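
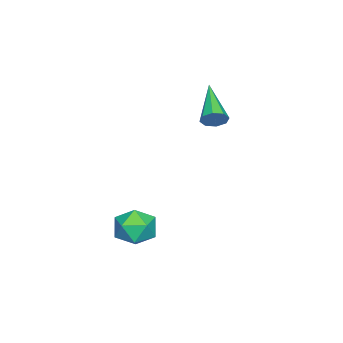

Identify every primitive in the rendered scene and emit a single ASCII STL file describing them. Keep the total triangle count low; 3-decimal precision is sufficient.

solid 
facet normal 0.786 0.393 -0.477
outer loop
vertex -2.902 -1.425 1.33
vertex -3.169 -1.446 0.873
vertex -3.114 -1.087 1.259
endloop
endfacet
facet normal 0.129 0.280 0.951
outer loop
vertex -2.902 -1.425 1.33
vertex -3.114 -1.087 1.259
vertex -4.711 -2.214 1.807
endloop
endfacet
facet normal 0.788 0.391 -0.476
outer loop
vertex -3.114 -1.087 1.259
vertex -3.169 -1.446 0.873
vertex -3.358 -0.958 0.961
endloop
endfacet
facet normal -0.323 0.743 0.586
outer loop
vertex -3.114 -1.087 1.259
vertex -3.358 -0.958 0.961
vertex -4.711 -2.214 1.807
endloop
endfacet
facet normal 0.786 0.391 -0.479
outer loop
vertex -3.358 -0.958 0.961
vertex -3.169 -1.446 0.873
vertex -3.492 -1.116 0.612
endloop
endfacet
facet normal -0.698 0.714 -0.055
outer loop
vertex -3.358 -0.958 0.961
vertex -3.492 -1.116 0.612
vertex -4.711 -2.214 1.807
endloop
endfacet
facet normal 0.787 0.394 -0.476
outer loop
vertex -3.492 -1.116 0.612
vertex -3.169 -1.446 0.873
vertex -3.436 -1.466 0.415
endloop
endfacet
facet normal -0.775 0.211 -0.596
outer loop
vertex -3.492 -1.116 0.612
vertex -3.436 -1.466 0.415
vertex -4.711 -2.214 1.807
endloop
endfacet
facet normal 0.787 0.391 -0.476
outer loop
vertex -3.436 -1.466 0.415
vertex -3.169 -1.446 0.873
vertex -3.224 -1.805 0.487
endloop
endfacet
facet normal -0.509 -0.471 -0.720
outer loop
vertex -3.436 -1.466 0.415
vertex -3.224 -1.805 0.487
vertex -4.711 -2.214 1.807
endloop
endfacet
facet normal 0.786 0.392 -0.477
outer loop
vertex -3.224 -1.805 0.487
vertex -3.169 -1.446 0.873
vertex -2.98 -1.933 0.784
endloop
endfacet
facet normal -0.058 -0.933 -0.355
outer loop
vertex -3.224 -1.805 0.487
vertex -2.98 -1.933 0.784
vertex -4.711 -2.214 1.807
endloop
endfacet
facet normal 0.786 0.392 -0.477
outer loop
vertex -2.98 -1.933 0.784
vertex -3.169 -1.446 0.873
vertex -2.847 -1.775 1.133
endloop
endfacet
facet normal 0.317 -0.904 0.288
outer loop
vertex -2.98 -1.933 0.784
vertex -2.847 -1.775 1.133
vertex -4.711 -2.214 1.807
endloop
endfacet
facet normal 0.786 0.392 -0.477
outer loop
vertex -2.847 -1.775 1.133
vertex -3.169 -1.446 0.873
vertex -2.902 -1.425 1.33
endloop
endfacet
facet normal 0.394 -0.403 0.826
outer loop
vertex -2.847 -1.775 1.133
vertex -2.902 -1.425 1.33
vertex -4.711 -2.214 1.807
endloop
endfacet
facet normal -0.633 0.131 0.763
outer loop
vertex -0.038 -2.45 -2.599
vertex -0.269 -3.279 -2.648
vertex 0.389 -3.044 -2.142
endloop
endfacet
facet normal -0.076 0.573 0.816
outer loop
vertex -0.038 -2.45 -2.599
vertex 0.389 -3.044 -2.142
vertex 0.822 -2.415 -2.544
endloop
endfacet
facet normal -0.054 0.973 0.224
outer loop
vertex -0.038 -2.45 -2.599
vertex 0.822 -2.415 -2.544
vertex 0.432 -2.263 -3.298
endloop
endfacet
facet normal -0.598 0.778 -0.194
outer loop
vertex -0.038 -2.45 -2.599
vertex 0.432 -2.263 -3.298
vertex -0.242 -2.797 -3.362
endloop
endfacet
facet normal -0.956 0.258 0.138
outer loop
vertex -0.038 -2.45 -2.599
vertex -0.242 -2.797 -3.362
vertex -0.269 -3.279 -2.648
endloop
endfacet
facet normal 0.518 0.178 0.837
outer loop
vertex 0.822 -2.415 -2.544
vertex 0.389 -3.044 -2.142
vertex 1.122 -3.223 -2.558
endloop
endfacet
facet normal -0.385 -0.537 0.750
outer loop
vertex 0.389 -3.044 -2.142
vertex -0.269 -3.279 -2.648
vertex 0.448 -3.757 -2.622
endloop
endfacet
facet normal -0.907 -0.332 -0.259
outer loop
vertex -0.269 -3.279 -2.648
vertex -0.242 -2.797 -3.362
vertex 0.058 -3.605 -3.376
endloop
endfacet
facet normal -0.328 0.509 -0.796
outer loop
vertex -0.242 -2.797 -3.362
vertex 0.432 -2.263 -3.298
vertex 0.491 -2.976 -3.778
endloop
endfacet
facet normal 0.554 0.824 -0.120
outer loop
vertex 0.432 -2.263 -3.298
vertex 0.822 -2.415 -2.544
vertex 1.149 -2.741 -3.272
endloop
endfacet
facet normal 0.598 -0.778 0.194
outer loop
vertex 0.918 -3.57 -3.321
vertex 1.122 -3.223 -2.558
vertex 0.448 -3.757 -2.622
endloop
endfacet
facet normal 0.054 -0.973 -0.224
outer loop
vertex 0.918 -3.57 -3.321
vertex 0.448 -3.757 -2.622
vertex 0.058 -3.605 -3.376
endloop
endfacet
facet normal 0.076 -0.573 -0.816
outer loop
vertex 0.918 -3.57 -3.321
vertex 0.058 -3.605 -3.376
vertex 0.491 -2.976 -3.778
endloop
endfacet
facet normal 0.633 -0.131 -0.763
outer loop
vertex 0.918 -3.57 -3.321
vertex 0.491 -2.976 -3.778
vertex 1.149 -2.741 -3.272
endloop
endfacet
facet normal 0.956 -0.258 -0.138
outer loop
vertex 0.918 -3.57 -3.321
vertex 1.149 -2.741 -3.272
vertex 1.122 -3.223 -2.558
endloop
endfacet
facet normal 0.328 -0.509 0.796
outer loop
vertex 0.448 -3.757 -2.622
vertex 1.122 -3.223 -2.558
vertex 0.389 -3.044 -2.142
endloop
endfacet
facet normal -0.554 -0.824 0.120
outer loop
vertex 0.058 -3.605 -3.376
vertex 0.448 -3.757 -2.622
vertex -0.269 -3.279 -2.648
endloop
endfacet
facet normal -0.518 -0.178 -0.837
outer loop
vertex 0.491 -2.976 -3.778
vertex 0.058 -3.605 -3.376
vertex -0.242 -2.797 -3.362
endloop
endfacet
facet normal 0.385 0.537 -0.750
outer loop
vertex 1.149 -2.741 -3.272
vertex 0.491 -2.976 -3.778
vertex 0.432 -2.263 -3.298
endloop
endfacet
facet normal 0.907 0.332 0.259
outer loop
vertex 1.122 -3.223 -2.558
vertex 1.149 -2.741 -3.272
vertex 0.822 -2.415 -2.544
endloop
endfacet

endsolid


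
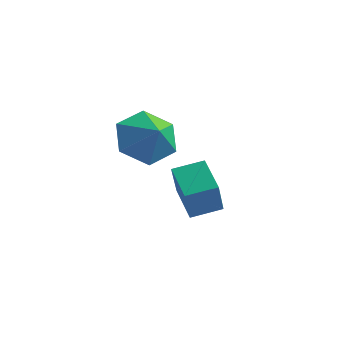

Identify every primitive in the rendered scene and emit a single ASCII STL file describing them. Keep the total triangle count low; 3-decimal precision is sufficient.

solid 
facet normal -0.676 0.367 -0.639
outer loop
vertex 0.609 -2.766 2.935
vertex -0.198 -3.215 3.531
vertex 0.146 -2.195 3.753
endloop
endfacet
facet normal 0.902 0.329 0.281
outer loop
vertex 0.609 -2.766 2.935
vertex 0.146 -2.195 3.753
vertex 0.518 -3.605 4.209
endloop
endfacet
facet normal -0.677 0.367 -0.638
outer loop
vertex 0.146 -2.195 3.753
vertex -0.198 -3.215 3.531
vertex -0.661 -2.644 4.35
endloop
endfacet
facet normal 0.406 0.376 0.833
outer loop
vertex 0.146 -2.195 3.753
vertex -0.661 -2.644 4.35
vertex 0.518 -3.605 4.209
endloop
endfacet
facet normal -0.676 0.367 -0.638
outer loop
vertex -0.661 -2.644 4.35
vertex -0.198 -3.215 3.531
vertex -1.006 -3.665 4.128
endloop
endfacet
facet normal -0.044 -0.198 0.979
outer loop
vertex -0.661 -2.644 4.35
vertex -1.006 -3.665 4.128
vertex 0.518 -3.605 4.209
endloop
endfacet
facet normal -0.676 0.367 -0.639
outer loop
vertex -1.006 -3.665 4.128
vertex -0.198 -3.215 3.531
vertex -0.543 -4.236 3.31
endloop
endfacet
facet normal 0.002 -0.820 0.573
outer loop
vertex -1.006 -3.665 4.128
vertex -0.543 -4.236 3.31
vertex 0.518 -3.605 4.209
endloop
endfacet
facet normal -0.676 0.367 -0.639
outer loop
vertex -0.543 -4.236 3.31
vertex -0.198 -3.215 3.531
vertex 0.265 -3.787 2.713
endloop
endfacet
facet normal 0.498 -0.867 0.021
outer loop
vertex -0.543 -4.236 3.31
vertex 0.265 -3.787 2.713
vertex 0.518 -3.605 4.209
endloop
endfacet
facet normal -0.676 0.367 -0.639
outer loop
vertex 0.265 -3.787 2.713
vertex -0.198 -3.215 3.531
vertex 0.609 -2.766 2.935
endloop
endfacet
facet normal 0.948 -0.292 -0.125
outer loop
vertex 0.265 -3.787 2.713
vertex 0.609 -2.766 2.935
vertex 0.518 -3.605 4.209
endloop
endfacet
facet normal -0.695 -0.683 -0.225
outer loop
vertex 0.41 -1.915 0.421
vertex -0.612 -1.049 0.95
vertex 0.232 -1.276 -0.969
endloop
endfacet
facet normal 0.709 -0.602 -0.367
outer loop
vertex 1.032 -0.491 -0.71
vertex 0.41 -1.915 0.421
vertex 0.232 -1.276 -0.969
endloop
endfacet
facet normal -0.695 -0.683 -0.225
outer loop
vertex 0.232 -1.276 -0.969
vertex -0.612 -1.049 0.95
vertex -0.79 -0.41 -0.439
endloop
endfacet
facet normal -0.116 0.416 -0.902
outer loop
vertex -0.79 -0.41 -0.439
vertex 1.032 -0.491 -0.71
vertex 0.232 -1.276 -0.969
endloop
endfacet
facet normal 0.115 -0.415 0.902
outer loop
vertex 0.41 -1.915 0.421
vertex 0.188 -0.264 1.209
vertex -0.612 -1.049 0.95
endloop
endfacet
facet normal 0.709 -0.602 -0.368
outer loop
vertex 1.21 -1.13 0.679
vertex 0.41 -1.915 0.421
vertex 1.032 -0.491 -0.71
endloop
endfacet
facet normal 0.116 -0.415 0.902
outer loop
vertex 1.21 -1.13 0.679
vertex 0.188 -0.264 1.209
vertex 0.41 -1.915 0.421
endloop
endfacet
facet normal -0.709 0.602 0.368
outer loop
vertex -0.612 -1.049 0.95
vertex 0.188 -0.264 1.209
vertex -0.79 -0.41 -0.439
endloop
endfacet
facet normal -0.116 0.415 -0.903
outer loop
vertex 0.01 0.375 -0.181
vertex 1.032 -0.491 -0.71
vertex -0.79 -0.41 -0.439
endloop
endfacet
facet normal -0.709 0.602 0.367
outer loop
vertex -0.79 -0.41 -0.439
vertex 0.188 -0.264 1.209
vertex 0.01 0.375 -0.181
endloop
endfacet
facet normal 0.695 0.683 0.225
outer loop
vertex 0.01 0.375 -0.181
vertex 1.21 -1.13 0.679
vertex 1.032 -0.491 -0.71
endloop
endfacet
facet normal 0.695 0.683 0.225
outer loop
vertex 0.188 -0.264 1.209
vertex 1.21 -1.13 0.679
vertex 0.01 0.375 -0.181
endloop
endfacet

endsolid


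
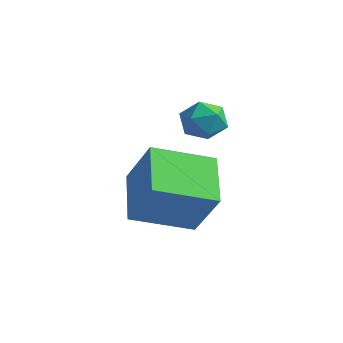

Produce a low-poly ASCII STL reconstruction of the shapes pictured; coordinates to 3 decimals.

solid 
facet normal -0.305 0.495 0.814
outer loop
vertex 2.15 2.451 3.375
vertex 1.46 2.226 3.253
vertex 1.911 1.82 3.669
endloop
endfacet
facet normal 0.369 0.274 0.888
outer loop
vertex 2.15 2.451 3.375
vertex 1.911 1.82 3.669
vertex 2.586 1.858 3.377
endloop
endfacet
facet normal 0.753 0.555 0.354
outer loop
vertex 2.15 2.451 3.375
vertex 2.586 1.858 3.377
vertex 2.551 2.287 2.78
endloop
endfacet
facet normal 0.315 0.948 -0.049
outer loop
vertex 2.15 2.451 3.375
vertex 2.551 2.287 2.78
vertex 1.855 2.514 2.703
endloop
endfacet
facet normal -0.339 0.911 0.234
outer loop
vertex 2.15 2.451 3.375
vertex 1.855 2.514 2.703
vertex 1.46 2.226 3.253
endloop
endfacet
facet normal 0.378 -0.435 0.817
outer loop
vertex 2.586 1.858 3.377
vertex 1.911 1.82 3.669
vertex 2.165 1.266 3.257
endloop
endfacet
facet normal -0.713 -0.078 0.697
outer loop
vertex 1.911 1.82 3.669
vertex 1.46 2.226 3.253
vertex 1.469 1.493 3.18
endloop
endfacet
facet normal -0.768 0.594 -0.240
outer loop
vertex 1.46 2.226 3.253
vertex 1.855 2.514 2.703
vertex 1.434 1.922 2.583
endloop
endfacet
facet normal 0.290 0.653 -0.699
outer loop
vertex 1.855 2.514 2.703
vertex 2.551 2.287 2.78
vertex 2.109 1.96 2.291
endloop
endfacet
facet normal 0.999 0.017 -0.046
outer loop
vertex 2.551 2.287 2.78
vertex 2.586 1.858 3.377
vertex 2.56 1.554 2.707
endloop
endfacet
facet normal -0.315 -0.948 0.049
outer loop
vertex 1.87 1.329 2.585
vertex 2.165 1.266 3.257
vertex 1.469 1.493 3.18
endloop
endfacet
facet normal -0.753 -0.555 -0.354
outer loop
vertex 1.87 1.329 2.585
vertex 1.469 1.493 3.18
vertex 1.434 1.922 2.583
endloop
endfacet
facet normal -0.369 -0.274 -0.888
outer loop
vertex 1.87 1.329 2.585
vertex 1.434 1.922 2.583
vertex 2.109 1.96 2.291
endloop
endfacet
facet normal 0.305 -0.495 -0.814
outer loop
vertex 1.87 1.329 2.585
vertex 2.109 1.96 2.291
vertex 2.56 1.554 2.707
endloop
endfacet
facet normal 0.339 -0.911 -0.234
outer loop
vertex 1.87 1.329 2.585
vertex 2.56 1.554 2.707
vertex 2.165 1.266 3.257
endloop
endfacet
facet normal -0.290 -0.653 0.699
outer loop
vertex 1.469 1.493 3.18
vertex 2.165 1.266 3.257
vertex 1.911 1.82 3.669
endloop
endfacet
facet normal -0.999 -0.017 0.046
outer loop
vertex 1.434 1.922 2.583
vertex 1.469 1.493 3.18
vertex 1.46 2.226 3.253
endloop
endfacet
facet normal -0.378 0.435 -0.817
outer loop
vertex 2.109 1.96 2.291
vertex 1.434 1.922 2.583
vertex 1.855 2.514 2.703
endloop
endfacet
facet normal 0.713 0.078 -0.697
outer loop
vertex 2.56 1.554 2.707
vertex 2.109 1.96 2.291
vertex 2.551 2.287 2.78
endloop
endfacet
facet normal 0.768 -0.594 0.240
outer loop
vertex 2.165 1.266 3.257
vertex 2.56 1.554 2.707
vertex 2.586 1.858 3.377
endloop
endfacet
facet normal -0.579 0.020 -0.815
outer loop
vertex 0.243 0.638 0.642
vertex 1.145 2.259 0.041
vertex 1.479 -0.384 -0.26
endloop
endfacet
facet normal -0.462 -0.831 0.308
outer loop
vertex 2.515 -0.419 1.199
vertex 0.243 0.638 0.642
vertex 1.479 -0.384 -0.26
endloop
endfacet
facet normal -0.579 0.020 -0.815
outer loop
vertex 1.479 -0.384 -0.26
vertex 1.145 2.259 0.041
vertex 2.381 1.238 -0.861
endloop
endfacet
facet normal 0.672 -0.555 -0.490
outer loop
vertex 2.381 1.238 -0.861
vertex 2.515 -0.419 1.199
vertex 1.479 -0.384 -0.26
endloop
endfacet
facet normal -0.672 0.555 0.490
outer loop
vertex 0.243 0.638 0.642
vertex 2.181 2.224 1.5
vertex 1.145 2.259 0.041
endloop
endfacet
facet normal -0.462 -0.832 0.308
outer loop
vertex 1.279 0.602 2.101
vertex 0.243 0.638 0.642
vertex 2.515 -0.419 1.199
endloop
endfacet
facet normal -0.672 0.555 0.491
outer loop
vertex 1.279 0.602 2.101
vertex 2.181 2.224 1.5
vertex 0.243 0.638 0.642
endloop
endfacet
facet normal 0.462 0.832 -0.308
outer loop
vertex 1.145 2.259 0.041
vertex 2.181 2.224 1.5
vertex 2.381 1.238 -0.861
endloop
endfacet
facet normal 0.671 -0.555 -0.490
outer loop
vertex 3.417 1.202 0.598
vertex 2.515 -0.419 1.199
vertex 2.381 1.238 -0.861
endloop
endfacet
facet normal 0.463 0.831 -0.308
outer loop
vertex 2.381 1.238 -0.861
vertex 2.181 2.224 1.5
vertex 3.417 1.202 0.598
endloop
endfacet
facet normal 0.579 -0.020 0.815
outer loop
vertex 3.417 1.202 0.598
vertex 1.279 0.602 2.101
vertex 2.515 -0.419 1.199
endloop
endfacet
facet normal 0.579 -0.020 0.815
outer loop
vertex 2.181 2.224 1.5
vertex 1.279 0.602 2.101
vertex 3.417 1.202 0.598
endloop
endfacet

endsolid


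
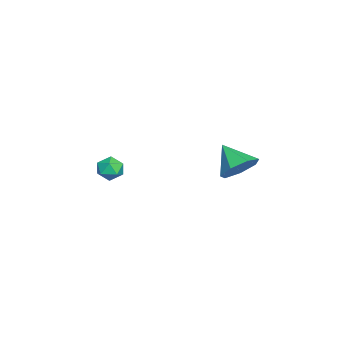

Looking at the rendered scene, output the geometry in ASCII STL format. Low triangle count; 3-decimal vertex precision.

solid 
facet normal -0.410 0.912 0.009
outer loop
vertex 0.878 -2.899 -4.378
vertex 0.29 -3.168 -3.944
vertex 0.929 -2.884 -3.601
endloop
endfacet
facet normal 0.302 0.953 -0.038
outer loop
vertex 0.878 -2.899 -4.378
vertex 0.929 -2.884 -3.601
vertex 1.544 -3.096 -4.027
endloop
endfacet
facet normal 0.505 0.599 -0.622
outer loop
vertex 0.878 -2.899 -4.378
vertex 1.544 -3.096 -4.027
vertex 1.287 -3.51 -4.634
endloop
endfacet
facet normal -0.082 0.338 -0.938
outer loop
vertex 0.878 -2.899 -4.378
vertex 1.287 -3.51 -4.634
vertex 0.512 -3.554 -4.582
endloop
endfacet
facet normal -0.647 0.532 -0.547
outer loop
vertex 0.878 -2.899 -4.378
vertex 0.512 -3.554 -4.582
vertex 0.29 -3.168 -3.944
endloop
endfacet
facet normal 0.580 0.619 0.529
outer loop
vertex 1.544 -3.096 -4.027
vertex 0.929 -2.884 -3.601
vertex 1.368 -3.486 -3.378
endloop
endfacet
facet normal -0.571 0.555 0.605
outer loop
vertex 0.929 -2.884 -3.601
vertex 0.29 -3.168 -3.944
vertex 0.593 -3.53 -3.326
endloop
endfacet
facet normal -0.954 -0.061 -0.295
outer loop
vertex 0.29 -3.168 -3.944
vertex 0.512 -3.554 -4.582
vertex 0.336 -3.944 -3.933
endloop
endfacet
facet normal -0.041 -0.373 -0.927
outer loop
vertex 0.512 -3.554 -4.582
vertex 1.287 -3.51 -4.634
vertex 0.951 -4.156 -4.359
endloop
endfacet
facet normal 0.908 0.048 -0.417
outer loop
vertex 1.287 -3.51 -4.634
vertex 1.544 -3.096 -4.027
vertex 1.59 -3.872 -4.016
endloop
endfacet
facet normal 0.082 -0.338 0.938
outer loop
vertex 1.002 -4.141 -3.582
vertex 1.368 -3.486 -3.378
vertex 0.593 -3.53 -3.326
endloop
endfacet
facet normal -0.505 -0.599 0.622
outer loop
vertex 1.002 -4.141 -3.582
vertex 0.593 -3.53 -3.326
vertex 0.336 -3.944 -3.933
endloop
endfacet
facet normal -0.302 -0.953 0.038
outer loop
vertex 1.002 -4.141 -3.582
vertex 0.336 -3.944 -3.933
vertex 0.951 -4.156 -4.359
endloop
endfacet
facet normal 0.410 -0.912 -0.009
outer loop
vertex 1.002 -4.141 -3.582
vertex 0.951 -4.156 -4.359
vertex 1.59 -3.872 -4.016
endloop
endfacet
facet normal 0.647 -0.532 0.547
outer loop
vertex 1.002 -4.141 -3.582
vertex 1.59 -3.872 -4.016
vertex 1.368 -3.486 -3.378
endloop
endfacet
facet normal 0.041 0.373 0.927
outer loop
vertex 0.593 -3.53 -3.326
vertex 1.368 -3.486 -3.378
vertex 0.929 -2.884 -3.601
endloop
endfacet
facet normal -0.908 -0.048 0.417
outer loop
vertex 0.336 -3.944 -3.933
vertex 0.593 -3.53 -3.326
vertex 0.29 -3.168 -3.944
endloop
endfacet
facet normal -0.580 -0.619 -0.529
outer loop
vertex 0.951 -4.156 -4.359
vertex 0.336 -3.944 -3.933
vertex 0.512 -3.554 -4.582
endloop
endfacet
facet normal 0.571 -0.555 -0.605
outer loop
vertex 1.59 -3.872 -4.016
vertex 0.951 -4.156 -4.359
vertex 1.287 -3.51 -4.634
endloop
endfacet
facet normal 0.954 0.061 0.295
outer loop
vertex 1.368 -3.486 -3.378
vertex 1.59 -3.872 -4.016
vertex 1.544 -3.096 -4.027
endloop
endfacet
facet normal 0.557 0.556 -0.617
outer loop
vertex 3.397 3.349 -1.608
vertex 2.878 2.937 -2.448
vertex 2.638 3.81 -1.878
endloop
endfacet
facet normal -0.152 0.301 0.941
outer loop
vertex 3.397 3.349 -1.608
vertex 2.638 3.81 -1.878
vertex 1.942 2.003 -1.412
endloop
endfacet
facet normal 0.557 0.556 -0.617
outer loop
vertex 2.638 3.81 -1.878
vertex 2.878 2.937 -2.448
vertex 2.06 3.614 -2.577
endloop
endfacet
facet normal -0.754 0.421 0.505
outer loop
vertex 2.638 3.81 -1.878
vertex 2.06 3.614 -2.577
vertex 1.942 2.003 -1.412
endloop
endfacet
facet normal 0.557 0.556 -0.617
outer loop
vertex 2.06 3.614 -2.577
vertex 2.878 2.937 -2.448
vertex 2.097 2.908 -3.179
endloop
endfacet
facet normal -0.997 0.016 -0.079
outer loop
vertex 2.06 3.614 -2.577
vertex 2.097 2.908 -3.179
vertex 1.942 2.003 -1.412
endloop
endfacet
facet normal 0.557 0.556 -0.617
outer loop
vertex 2.097 2.908 -3.179
vertex 2.878 2.937 -2.448
vertex 2.723 2.224 -3.231
endloop
endfacet
facet normal -0.698 -0.611 -0.374
outer loop
vertex 2.097 2.908 -3.179
vertex 2.723 2.224 -3.231
vertex 1.942 2.003 -1.412
endloop
endfacet
facet normal 0.557 0.556 -0.617
outer loop
vertex 2.723 2.224 -3.231
vertex 2.878 2.937 -2.448
vertex 3.465 2.077 -2.693
endloop
endfacet
facet normal -0.083 -0.984 -0.155
outer loop
vertex 2.723 2.224 -3.231
vertex 3.465 2.077 -2.693
vertex 1.942 2.003 -1.412
endloop
endfacet
facet normal 0.557 0.556 -0.617
outer loop
vertex 3.465 2.077 -2.693
vertex 2.878 2.937 -2.448
vertex 3.765 2.577 -1.971
endloop
endfacet
facet normal 0.386 -0.826 0.411
outer loop
vertex 3.465 2.077 -2.693
vertex 3.765 2.577 -1.971
vertex 1.942 2.003 -1.412
endloop
endfacet
facet normal 0.557 0.556 -0.617
outer loop
vertex 3.765 2.577 -1.971
vertex 2.878 2.937 -2.448
vertex 3.397 3.349 -1.608
endloop
endfacet
facet normal 0.356 -0.253 0.900
outer loop
vertex 3.765 2.577 -1.971
vertex 3.397 3.349 -1.608
vertex 1.942 2.003 -1.412
endloop
endfacet

endsolid


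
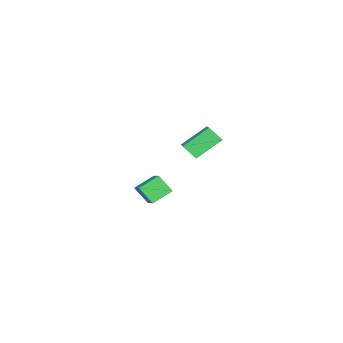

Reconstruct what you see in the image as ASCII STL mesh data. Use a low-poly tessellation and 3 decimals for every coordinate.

solid 
facet normal -0.798 0.431 0.421
outer loop
vertex -1.066 -1.541 -2.363
vertex -0.291 -0.736 -1.719
vertex -1.13 -0.668 -3.378
endloop
endfacet
facet normal -0.601 -0.624 -0.499
outer loop
vertex 0.011 -1.284 -3.981
vertex -1.066 -1.541 -2.363
vertex -1.13 -0.668 -3.378
endloop
endfacet
facet normal -0.798 0.431 0.421
outer loop
vertex -1.13 -0.668 -3.378
vertex -0.291 -0.736 -1.719
vertex -0.355 0.137 -2.734
endloop
endfacet
facet normal -0.048 0.652 -0.757
outer loop
vertex -0.355 0.137 -2.734
vertex 0.011 -1.284 -3.981
vertex -1.13 -0.668 -3.378
endloop
endfacet
facet normal 0.048 -0.652 0.757
outer loop
vertex -1.066 -1.541 -2.363
vertex 0.85 -1.352 -2.322
vertex -0.291 -0.736 -1.719
endloop
endfacet
facet normal -0.601 -0.624 -0.499
outer loop
vertex 0.075 -2.157 -2.966
vertex -1.066 -1.541 -2.363
vertex 0.011 -1.284 -3.981
endloop
endfacet
facet normal 0.048 -0.652 0.757
outer loop
vertex 0.075 -2.157 -2.966
vertex 0.85 -1.352 -2.322
vertex -1.066 -1.541 -2.363
endloop
endfacet
facet normal 0.601 0.624 0.499
outer loop
vertex -0.291 -0.736 -1.719
vertex 0.85 -1.352 -2.322
vertex -0.355 0.137 -2.734
endloop
endfacet
facet normal -0.048 0.652 -0.757
outer loop
vertex 0.786 -0.479 -3.337
vertex 0.011 -1.284 -3.981
vertex -0.355 0.137 -2.734
endloop
endfacet
facet normal 0.601 0.624 0.499
outer loop
vertex -0.355 0.137 -2.734
vertex 0.85 -1.352 -2.322
vertex 0.786 -0.479 -3.337
endloop
endfacet
facet normal 0.798 -0.431 -0.421
outer loop
vertex 0.786 -0.479 -3.337
vertex 0.075 -2.157 -2.966
vertex 0.011 -1.284 -3.981
endloop
endfacet
facet normal 0.798 -0.431 -0.421
outer loop
vertex 0.85 -1.352 -2.322
vertex 0.075 -2.157 -2.966
vertex 0.786 -0.479 -3.337
endloop
endfacet
facet normal -0.662 0.477 0.578
outer loop
vertex 1.742 3.564 4.539
vertex 2.926 4.369 5.23
vertex 1.65 4.332 3.8
endloop
endfacet
facet normal -0.745 -0.507 -0.434
outer loop
vertex 2.874 3.451 2.73
vertex 1.742 3.564 4.539
vertex 1.65 4.332 3.8
endloop
endfacet
facet normal -0.662 0.477 0.578
outer loop
vertex 1.65 4.332 3.8
vertex 2.926 4.369 5.23
vertex 2.834 5.138 4.491
endloop
endfacet
facet normal -0.086 0.718 -0.690
outer loop
vertex 2.834 5.138 4.491
vertex 2.874 3.451 2.73
vertex 1.65 4.332 3.8
endloop
endfacet
facet normal 0.086 -0.719 0.690
outer loop
vertex 1.742 3.564 4.539
vertex 4.15 3.488 4.16
vertex 2.926 4.369 5.23
endloop
endfacet
facet normal -0.745 -0.507 -0.434
outer loop
vertex 2.966 2.682 3.469
vertex 1.742 3.564 4.539
vertex 2.874 3.451 2.73
endloop
endfacet
facet normal 0.086 -0.718 0.690
outer loop
vertex 2.966 2.682 3.469
vertex 4.15 3.488 4.16
vertex 1.742 3.564 4.539
endloop
endfacet
facet normal 0.745 0.507 0.435
outer loop
vertex 2.926 4.369 5.23
vertex 4.15 3.488 4.16
vertex 2.834 5.138 4.491
endloop
endfacet
facet normal -0.086 0.718 -0.690
outer loop
vertex 4.058 4.256 3.421
vertex 2.874 3.451 2.73
vertex 2.834 5.138 4.491
endloop
endfacet
facet normal 0.745 0.507 0.434
outer loop
vertex 2.834 5.138 4.491
vertex 4.15 3.488 4.16
vertex 4.058 4.256 3.421
endloop
endfacet
facet normal 0.662 -0.477 -0.579
outer loop
vertex 4.058 4.256 3.421
vertex 2.966 2.682 3.469
vertex 2.874 3.451 2.73
endloop
endfacet
facet normal 0.662 -0.477 -0.578
outer loop
vertex 4.15 3.488 4.16
vertex 2.966 2.682 3.469
vertex 4.058 4.256 3.421
endloop
endfacet

endsolid


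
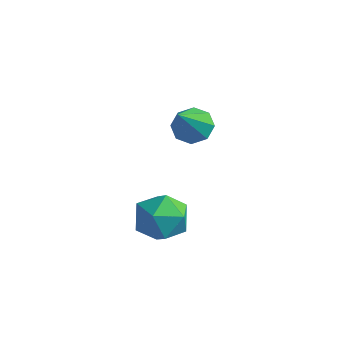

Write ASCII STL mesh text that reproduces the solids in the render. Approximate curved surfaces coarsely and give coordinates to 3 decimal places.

solid 
facet normal -0.616 0.225 0.755
outer loop
vertex 0.165 1.977 -1.721
vertex 0.141 1.257 -1.526
vertex 0.662 1.706 -1.235
endloop
endfacet
facet normal -0.179 0.770 0.612
outer loop
vertex 0.165 1.977 -1.721
vertex 0.662 1.706 -1.235
vertex 0.882 2.18 -1.767
endloop
endfacet
facet normal -0.276 0.959 -0.068
outer loop
vertex 0.165 1.977 -1.721
vertex 0.882 2.18 -1.767
vertex 0.497 2.025 -2.388
endloop
endfacet
facet normal -0.774 0.530 -0.347
outer loop
vertex 0.165 1.977 -1.721
vertex 0.497 2.025 -2.388
vertex 0.039 1.454 -2.239
endloop
endfacet
facet normal -0.984 0.077 0.162
outer loop
vertex 0.165 1.977 -1.721
vertex 0.039 1.454 -2.239
vertex 0.141 1.257 -1.526
endloop
endfacet
facet normal 0.493 0.539 0.684
outer loop
vertex 0.882 2.18 -1.767
vertex 0.662 1.706 -1.235
vertex 1.301 1.586 -1.601
endloop
endfacet
facet normal -0.215 -0.343 0.914
outer loop
vertex 0.662 1.706 -1.235
vertex 0.141 1.257 -1.526
vertex 0.843 1.015 -1.452
endloop
endfacet
facet normal -0.810 -0.584 -0.046
outer loop
vertex 0.141 1.257 -1.526
vertex 0.039 1.454 -2.239
vertex 0.458 0.86 -2.073
endloop
endfacet
facet normal -0.470 0.150 -0.870
outer loop
vertex 0.039 1.454 -2.239
vertex 0.497 2.025 -2.388
vertex 0.678 1.334 -2.605
endloop
endfacet
facet normal 0.335 0.844 -0.418
outer loop
vertex 0.497 2.025 -2.388
vertex 0.882 2.18 -1.767
vertex 1.199 1.783 -2.314
endloop
endfacet
facet normal 0.774 -0.530 0.347
outer loop
vertex 1.175 1.063 -2.119
vertex 1.301 1.586 -1.601
vertex 0.843 1.015 -1.452
endloop
endfacet
facet normal 0.276 -0.959 0.068
outer loop
vertex 1.175 1.063 -2.119
vertex 0.843 1.015 -1.452
vertex 0.458 0.86 -2.073
endloop
endfacet
facet normal 0.179 -0.770 -0.612
outer loop
vertex 1.175 1.063 -2.119
vertex 0.458 0.86 -2.073
vertex 0.678 1.334 -2.605
endloop
endfacet
facet normal 0.616 -0.225 -0.755
outer loop
vertex 1.175 1.063 -2.119
vertex 0.678 1.334 -2.605
vertex 1.199 1.783 -2.314
endloop
endfacet
facet normal 0.984 -0.077 -0.162
outer loop
vertex 1.175 1.063 -2.119
vertex 1.199 1.783 -2.314
vertex 1.301 1.586 -1.601
endloop
endfacet
facet normal 0.470 -0.150 0.870
outer loop
vertex 0.843 1.015 -1.452
vertex 1.301 1.586 -1.601
vertex 0.662 1.706 -1.235
endloop
endfacet
facet normal -0.335 -0.844 0.418
outer loop
vertex 0.458 0.86 -2.073
vertex 0.843 1.015 -1.452
vertex 0.141 1.257 -1.526
endloop
endfacet
facet normal -0.493 -0.539 -0.684
outer loop
vertex 0.678 1.334 -2.605
vertex 0.458 0.86 -2.073
vertex 0.039 1.454 -2.239
endloop
endfacet
facet normal 0.215 0.343 -0.914
outer loop
vertex 1.199 1.783 -2.314
vertex 0.678 1.334 -2.605
vertex 0.497 2.025 -2.388
endloop
endfacet
facet normal 0.810 0.584 0.046
outer loop
vertex 1.301 1.586 -1.601
vertex 1.199 1.783 -2.314
vertex 0.882 2.18 -1.767
endloop
endfacet
facet normal -0.221 0.636 -0.739
outer loop
vertex -0.544 4.073 -1.424
vertex -0.788 4.417 -1.055
vertex -0.27 4.359 -1.26
endloop
endfacet
facet normal 0.769 -0.572 -0.287
outer loop
vertex -0.544 4.073 -1.424
vertex -0.27 4.359 -1.26
vertex -0.452 3.443 0.075
endloop
endfacet
facet normal -0.221 0.637 -0.738
outer loop
vertex -0.27 4.359 -1.26
vertex -0.788 4.417 -1.055
vertex -0.299 4.678 -0.976
endloop
endfacet
facet normal 0.992 -0.019 0.122
outer loop
vertex -0.27 4.359 -1.26
vertex -0.299 4.678 -0.976
vertex -0.452 3.443 0.075
endloop
endfacet
facet normal -0.221 0.637 -0.739
outer loop
vertex -0.299 4.678 -0.976
vertex -0.788 4.417 -1.055
vertex -0.614 4.845 -0.738
endloop
endfacet
facet normal 0.678 0.426 0.599
outer loop
vertex -0.299 4.678 -0.976
vertex -0.614 4.845 -0.738
vertex -0.452 3.443 0.075
endloop
endfacet
facet normal -0.220 0.637 -0.739
outer loop
vertex -0.614 4.845 -0.738
vertex -0.788 4.417 -1.055
vertex -1.031 4.761 -0.686
endloop
endfacet
facet normal 0.007 0.502 0.865
outer loop
vertex -0.614 4.845 -0.738
vertex -1.031 4.761 -0.686
vertex -0.452 3.443 0.075
endloop
endfacet
facet normal -0.218 0.638 -0.738
outer loop
vertex -1.031 4.761 -0.686
vertex -0.788 4.417 -1.055
vertex -1.306 4.476 -0.851
endloop
endfacet
facet normal -0.627 0.164 0.761
outer loop
vertex -1.031 4.761 -0.686
vertex -1.306 4.476 -0.851
vertex -0.452 3.443 0.075
endloop
endfacet
facet normal -0.218 0.638 -0.739
outer loop
vertex -1.306 4.476 -0.851
vertex -0.788 4.417 -1.055
vertex -1.277 4.157 -1.135
endloop
endfacet
facet normal -0.852 -0.390 0.351
outer loop
vertex -1.306 4.476 -0.851
vertex -1.277 4.157 -1.135
vertex -0.452 3.443 0.075
endloop
endfacet
facet normal -0.218 0.637 -0.739
outer loop
vertex -1.277 4.157 -1.135
vertex -0.788 4.417 -1.055
vertex -0.962 3.99 -1.372
endloop
endfacet
facet normal -0.537 -0.834 -0.126
outer loop
vertex -1.277 4.157 -1.135
vertex -0.962 3.99 -1.372
vertex -0.452 3.443 0.075
endloop
endfacet
facet normal -0.218 0.638 -0.739
outer loop
vertex -0.962 3.99 -1.372
vertex -0.788 4.417 -1.055
vertex -0.544 4.073 -1.424
endloop
endfacet
facet normal 0.132 -0.911 -0.391
outer loop
vertex -0.962 3.99 -1.372
vertex -0.544 4.073 -1.424
vertex -0.452 3.443 0.075
endloop
endfacet

endsolid


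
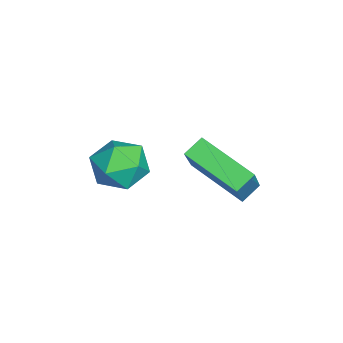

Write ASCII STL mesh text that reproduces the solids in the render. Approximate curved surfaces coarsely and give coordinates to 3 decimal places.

solid 
facet normal -0.566 0.825 0.001
outer loop
vertex 2.504 -0.343 1.466
vertex 1.664 -0.919 1.507
vertex 2.114 -0.611 2.369
endloop
endfacet
facet normal 0.066 0.948 0.310
outer loop
vertex 2.504 -0.343 1.466
vertex 2.114 -0.611 2.369
vertex 3.123 -0.633 2.222
endloop
endfacet
facet normal 0.577 0.800 -0.165
outer loop
vertex 2.504 -0.343 1.466
vertex 3.123 -0.633 2.222
vertex 3.296 -0.954 1.27
endloop
endfacet
facet normal 0.261 0.585 -0.768
outer loop
vertex 2.504 -0.343 1.466
vertex 3.296 -0.954 1.27
vertex 2.394 -1.131 0.828
endloop
endfacet
facet normal -0.444 0.600 -0.665
outer loop
vertex 2.504 -0.343 1.466
vertex 2.394 -1.131 0.828
vertex 1.664 -0.919 1.507
endloop
endfacet
facet normal 0.136 0.496 0.857
outer loop
vertex 3.123 -0.633 2.222
vertex 2.114 -0.611 2.369
vertex 2.666 -1.389 2.732
endloop
endfacet
facet normal -0.886 0.295 0.357
outer loop
vertex 2.114 -0.611 2.369
vertex 1.664 -0.919 1.507
vertex 1.764 -1.566 2.29
endloop
endfacet
facet normal -0.690 -0.069 -0.720
outer loop
vertex 1.664 -0.919 1.507
vertex 2.394 -1.131 0.828
vertex 1.937 -1.887 1.338
endloop
endfacet
facet normal 0.453 -0.093 -0.887
outer loop
vertex 2.394 -1.131 0.828
vertex 3.296 -0.954 1.27
vertex 2.946 -1.909 1.191
endloop
endfacet
facet normal 0.963 0.256 0.089
outer loop
vertex 3.296 -0.954 1.27
vertex 3.123 -0.633 2.222
vertex 3.396 -1.601 2.053
endloop
endfacet
facet normal -0.261 -0.585 0.768
outer loop
vertex 2.556 -2.177 2.094
vertex 2.666 -1.389 2.732
vertex 1.764 -1.566 2.29
endloop
endfacet
facet normal -0.577 -0.800 0.165
outer loop
vertex 2.556 -2.177 2.094
vertex 1.764 -1.566 2.29
vertex 1.937 -1.887 1.338
endloop
endfacet
facet normal -0.066 -0.948 -0.310
outer loop
vertex 2.556 -2.177 2.094
vertex 1.937 -1.887 1.338
vertex 2.946 -1.909 1.191
endloop
endfacet
facet normal 0.566 -0.825 -0.001
outer loop
vertex 2.556 -2.177 2.094
vertex 2.946 -1.909 1.191
vertex 3.396 -1.601 2.053
endloop
endfacet
facet normal 0.444 -0.600 0.665
outer loop
vertex 2.556 -2.177 2.094
vertex 3.396 -1.601 2.053
vertex 2.666 -1.389 2.732
endloop
endfacet
facet normal -0.453 0.093 0.887
outer loop
vertex 1.764 -1.566 2.29
vertex 2.666 -1.389 2.732
vertex 2.114 -0.611 2.369
endloop
endfacet
facet normal -0.963 -0.256 -0.089
outer loop
vertex 1.937 -1.887 1.338
vertex 1.764 -1.566 2.29
vertex 1.664 -0.919 1.507
endloop
endfacet
facet normal -0.136 -0.496 -0.857
outer loop
vertex 2.946 -1.909 1.191
vertex 1.937 -1.887 1.338
vertex 2.394 -1.131 0.828
endloop
endfacet
facet normal 0.886 -0.295 -0.357
outer loop
vertex 3.396 -1.601 2.053
vertex 2.946 -1.909 1.191
vertex 3.296 -0.954 1.27
endloop
endfacet
facet normal 0.690 0.069 0.720
outer loop
vertex 2.666 -1.389 2.732
vertex 3.396 -1.601 2.053
vertex 3.123 -0.633 2.222
endloop
endfacet
facet normal -0.525 -0.776 0.349
outer loop
vertex 1.447 1.171 2.326
vertex 0.188 1.316 0.753
vertex 1.922 0.657 1.898
endloop
endfacet
facet normal 0.624 -0.072 0.778
outer loop
vertex 3.052 2.324 1.147
vertex 1.447 1.171 2.326
vertex 1.922 0.657 1.898
endloop
endfacet
facet normal -0.525 -0.776 0.349
outer loop
vertex 1.922 0.657 1.898
vertex 0.188 1.316 0.753
vertex 0.663 0.802 0.326
endloop
endfacet
facet normal 0.579 -0.627 -0.521
outer loop
vertex 0.663 0.802 0.326
vertex 3.052 2.324 1.147
vertex 1.922 0.657 1.898
endloop
endfacet
facet normal -0.579 0.627 0.521
outer loop
vertex 1.447 1.171 2.326
vertex 1.318 2.983 0.002
vertex 0.188 1.316 0.753
endloop
endfacet
facet normal 0.623 -0.071 0.779
outer loop
vertex 2.577 2.838 1.574
vertex 1.447 1.171 2.326
vertex 3.052 2.324 1.147
endloop
endfacet
facet normal -0.579 0.627 0.521
outer loop
vertex 2.577 2.838 1.574
vertex 1.318 2.983 0.002
vertex 1.447 1.171 2.326
endloop
endfacet
facet normal -0.623 0.071 -0.779
outer loop
vertex 0.188 1.316 0.753
vertex 1.318 2.983 0.002
vertex 0.663 0.802 0.326
endloop
endfacet
facet normal 0.579 -0.627 -0.521
outer loop
vertex 1.793 2.469 -0.426
vertex 3.052 2.324 1.147
vertex 0.663 0.802 0.326
endloop
endfacet
facet normal -0.624 0.072 -0.778
outer loop
vertex 0.663 0.802 0.326
vertex 1.318 2.983 0.002
vertex 1.793 2.469 -0.426
endloop
endfacet
facet normal 0.526 0.776 -0.349
outer loop
vertex 1.793 2.469 -0.426
vertex 2.577 2.838 1.574
vertex 3.052 2.324 1.147
endloop
endfacet
facet normal 0.525 0.776 -0.349
outer loop
vertex 1.318 2.983 0.002
vertex 2.577 2.838 1.574
vertex 1.793 2.469 -0.426
endloop
endfacet

endsolid


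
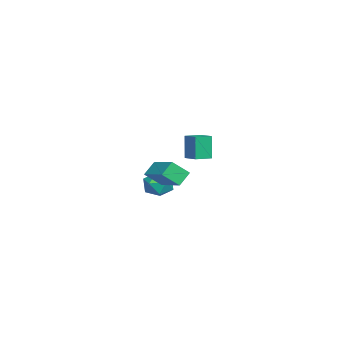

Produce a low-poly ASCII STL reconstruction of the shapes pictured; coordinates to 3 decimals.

solid 
facet normal -0.735 -0.651 -0.190
outer loop
vertex 2.389 -1.908 1.611
vertex 1.851 -1.271 1.507
vertex 2.662 -1.87 0.422
endloop
endfacet
facet normal 0.641 -0.758 0.123
outer loop
vertex 3.249 -1.349 0.573
vertex 2.389 -1.908 1.611
vertex 2.662 -1.87 0.422
endloop
endfacet
facet normal -0.734 -0.653 -0.188
outer loop
vertex 2.662 -1.87 0.422
vertex 1.851 -1.271 1.507
vertex 2.123 -1.234 0.318
endloop
endfacet
facet normal 0.224 0.030 -0.974
outer loop
vertex 2.123 -1.234 0.318
vertex 3.249 -1.349 0.573
vertex 2.662 -1.87 0.422
endloop
endfacet
facet normal -0.224 -0.030 0.974
outer loop
vertex 2.389 -1.908 1.611
vertex 2.438 -0.75 1.658
vertex 1.851 -1.271 1.507
endloop
endfacet
facet normal 0.641 -0.758 0.123
outer loop
vertex 2.977 -1.386 1.762
vertex 2.389 -1.908 1.611
vertex 3.249 -1.349 0.573
endloop
endfacet
facet normal -0.223 -0.030 0.974
outer loop
vertex 2.977 -1.386 1.762
vertex 2.438 -0.75 1.658
vertex 2.389 -1.908 1.611
endloop
endfacet
facet normal -0.641 0.758 -0.123
outer loop
vertex 1.851 -1.271 1.507
vertex 2.438 -0.75 1.658
vertex 2.123 -1.234 0.318
endloop
endfacet
facet normal 0.224 0.030 -0.974
outer loop
vertex 2.711 -0.712 0.469
vertex 3.249 -1.349 0.573
vertex 2.123 -1.234 0.318
endloop
endfacet
facet normal -0.641 0.758 -0.123
outer loop
vertex 2.123 -1.234 0.318
vertex 2.438 -0.75 1.658
vertex 2.711 -0.712 0.469
endloop
endfacet
facet normal 0.735 0.651 0.188
outer loop
vertex 2.711 -0.712 0.469
vertex 2.977 -1.386 1.762
vertex 3.249 -1.349 0.573
endloop
endfacet
facet normal 0.734 0.653 0.189
outer loop
vertex 2.438 -0.75 1.658
vertex 2.977 -1.386 1.762
vertex 2.711 -0.712 0.469
endloop
endfacet
facet normal -0.573 0.447 0.687
outer loop
vertex -0.203 -3.563 -0.901
vertex 1.184 -2.598 -0.373
vertex -0.456 -2.818 -1.596
endloop
endfacet
facet normal -0.784 -0.545 -0.299
outer loop
vertex 0.036 -3.202 -2.187
vertex -0.203 -3.563 -0.901
vertex -0.456 -2.818 -1.596
endloop
endfacet
facet normal -0.573 0.447 0.687
outer loop
vertex -0.456 -2.818 -1.596
vertex 1.184 -2.598 -0.373
vertex 0.931 -1.853 -1.068
endloop
endfacet
facet normal -0.242 0.709 -0.662
outer loop
vertex 0.931 -1.853 -1.068
vertex 0.036 -3.202 -2.187
vertex -0.456 -2.818 -1.596
endloop
endfacet
facet normal 0.242 -0.709 0.662
outer loop
vertex -0.203 -3.563 -0.901
vertex 1.676 -2.982 -0.964
vertex 1.184 -2.598 -0.373
endloop
endfacet
facet normal -0.784 -0.545 -0.299
outer loop
vertex 0.289 -3.947 -1.492
vertex -0.203 -3.563 -0.901
vertex 0.036 -3.202 -2.187
endloop
endfacet
facet normal 0.242 -0.709 0.662
outer loop
vertex 0.289 -3.947 -1.492
vertex 1.676 -2.982 -0.964
vertex -0.203 -3.563 -0.901
endloop
endfacet
facet normal 0.784 0.545 0.299
outer loop
vertex 1.184 -2.598 -0.373
vertex 1.676 -2.982 -0.964
vertex 0.931 -1.853 -1.068
endloop
endfacet
facet normal -0.242 0.709 -0.662
outer loop
vertex 1.423 -2.237 -1.659
vertex 0.036 -3.202 -2.187
vertex 0.931 -1.853 -1.068
endloop
endfacet
facet normal 0.784 0.545 0.299
outer loop
vertex 0.931 -1.853 -1.068
vertex 1.676 -2.982 -0.964
vertex 1.423 -2.237 -1.659
endloop
endfacet
facet normal 0.573 -0.447 -0.687
outer loop
vertex 1.423 -2.237 -1.659
vertex 0.289 -3.947 -1.492
vertex 0.036 -3.202 -2.187
endloop
endfacet
facet normal 0.573 -0.447 -0.687
outer loop
vertex 1.676 -2.982 -0.964
vertex 0.289 -3.947 -1.492
vertex 1.423 -2.237 -1.659
endloop
endfacet
facet normal -0.853 0.424 0.305
outer loop
vertex -4.17 -3.488 -3.748
vertex -4.178 -3.971 -3.099
vertex -3.808 -3.252 -3.064
endloop
endfacet
facet normal -0.456 0.888 -0.065
outer loop
vertex -4.17 -3.488 -3.748
vertex -3.808 -3.252 -3.064
vertex -3.449 -3.12 -3.777
endloop
endfacet
facet normal -0.341 0.613 -0.713
outer loop
vertex -4.17 -3.488 -3.748
vertex -3.449 -3.12 -3.777
vertex -3.598 -3.758 -4.254
endloop
endfacet
facet normal -0.668 -0.022 -0.744
outer loop
vertex -4.17 -3.488 -3.748
vertex -3.598 -3.758 -4.254
vertex -4.048 -4.284 -3.834
endloop
endfacet
facet normal -0.984 -0.138 -0.115
outer loop
vertex -4.17 -3.488 -3.748
vertex -4.048 -4.284 -3.834
vertex -4.178 -3.971 -3.099
endloop
endfacet
facet normal 0.175 0.949 0.264
outer loop
vertex -3.449 -3.12 -3.777
vertex -3.808 -3.252 -3.064
vertex -3.012 -3.376 -3.146
endloop
endfacet
facet normal -0.468 0.199 0.861
outer loop
vertex -3.808 -3.252 -3.064
vertex -4.178 -3.971 -3.099
vertex -3.462 -3.902 -2.726
endloop
endfacet
facet normal -0.680 -0.711 0.182
outer loop
vertex -4.178 -3.971 -3.099
vertex -4.048 -4.284 -3.834
vertex -3.611 -4.54 -3.203
endloop
endfacet
facet normal -0.168 -0.524 -0.835
outer loop
vertex -4.048 -4.284 -3.834
vertex -3.598 -3.758 -4.254
vertex -3.252 -4.408 -3.916
endloop
endfacet
facet normal 0.361 0.503 -0.785
outer loop
vertex -3.598 -3.758 -4.254
vertex -3.449 -3.12 -3.777
vertex -2.882 -3.689 -3.881
endloop
endfacet
facet normal 0.668 0.022 0.744
outer loop
vertex -2.89 -4.172 -3.232
vertex -3.012 -3.376 -3.146
vertex -3.462 -3.902 -2.726
endloop
endfacet
facet normal 0.341 -0.613 0.713
outer loop
vertex -2.89 -4.172 -3.232
vertex -3.462 -3.902 -2.726
vertex -3.611 -4.54 -3.203
endloop
endfacet
facet normal 0.456 -0.888 0.065
outer loop
vertex -2.89 -4.172 -3.232
vertex -3.611 -4.54 -3.203
vertex -3.252 -4.408 -3.916
endloop
endfacet
facet normal 0.853 -0.424 -0.305
outer loop
vertex -2.89 -4.172 -3.232
vertex -3.252 -4.408 -3.916
vertex -2.882 -3.689 -3.881
endloop
endfacet
facet normal 0.984 0.138 0.115
outer loop
vertex -2.89 -4.172 -3.232
vertex -2.882 -3.689 -3.881
vertex -3.012 -3.376 -3.146
endloop
endfacet
facet normal 0.168 0.524 0.835
outer loop
vertex -3.462 -3.902 -2.726
vertex -3.012 -3.376 -3.146
vertex -3.808 -3.252 -3.064
endloop
endfacet
facet normal -0.361 -0.503 0.785
outer loop
vertex -3.611 -4.54 -3.203
vertex -3.462 -3.902 -2.726
vertex -4.178 -3.971 -3.099
endloop
endfacet
facet normal -0.175 -0.949 -0.264
outer loop
vertex -3.252 -4.408 -3.916
vertex -3.611 -4.54 -3.203
vertex -4.048 -4.284 -3.834
endloop
endfacet
facet normal 0.468 -0.199 -0.861
outer loop
vertex -2.882 -3.689 -3.881
vertex -3.252 -4.408 -3.916
vertex -3.598 -3.758 -4.254
endloop
endfacet
facet normal 0.680 0.711 -0.182
outer loop
vertex -3.012 -3.376 -3.146
vertex -2.882 -3.689 -3.881
vertex -3.449 -3.12 -3.777
endloop
endfacet

endsolid


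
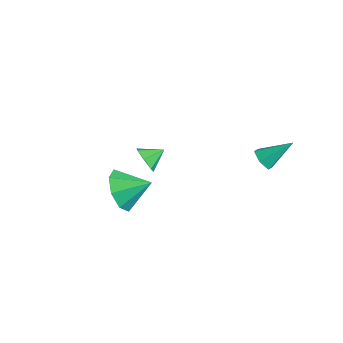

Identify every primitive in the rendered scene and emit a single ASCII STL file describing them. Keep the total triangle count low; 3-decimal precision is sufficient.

solid 
facet normal -0.160 -0.908 -0.388
outer loop
vertex -2.062 0.439 -1.057
vertex -2.572 0.307 -0.538
vertex -2.662 0.609 -1.207
endloop
endfacet
facet normal 0.351 0.769 -0.534
outer loop
vertex -2.062 0.439 -1.057
vertex -2.662 0.609 -1.207
vertex -2.408 1.233 -0.142
endloop
endfacet
facet normal -0.161 -0.908 -0.388
outer loop
vertex -2.662 0.609 -1.207
vertex -2.572 0.307 -0.538
vertex -3.195 0.552 -0.853
endloop
endfacet
facet normal -0.360 0.840 -0.406
outer loop
vertex -2.662 0.609 -1.207
vertex -3.195 0.552 -0.853
vertex -2.408 1.233 -0.142
endloop
endfacet
facet normal -0.161 -0.908 -0.388
outer loop
vertex -3.195 0.552 -0.853
vertex -2.572 0.307 -0.538
vertex -3.259 0.311 -0.262
endloop
endfacet
facet normal -0.734 0.653 0.187
outer loop
vertex -3.195 0.552 -0.853
vertex -3.259 0.311 -0.262
vertex -2.408 1.233 -0.142
endloop
endfacet
facet normal -0.161 -0.908 -0.387
outer loop
vertex -3.259 0.311 -0.262
vertex -2.572 0.307 -0.538
vertex -2.805 0.067 0.122
endloop
endfacet
facet normal -0.489 0.348 0.800
outer loop
vertex -3.259 0.311 -0.262
vertex -2.805 0.067 0.122
vertex -2.408 1.233 -0.142
endloop
endfacet
facet normal -0.162 -0.908 -0.387
outer loop
vertex -2.805 0.067 0.122
vertex -2.572 0.307 -0.538
vertex -2.176 0.003 0.009
endloop
endfacet
facet normal 0.190 0.155 0.970
outer loop
vertex -2.805 0.067 0.122
vertex -2.176 0.003 0.009
vertex -2.408 1.233 -0.142
endloop
endfacet
facet normal -0.161 -0.908 -0.388
outer loop
vertex -2.176 0.003 0.009
vertex -2.572 0.307 -0.538
vertex -1.845 0.169 -0.516
endloop
endfacet
facet normal 0.793 0.219 0.569
outer loop
vertex -2.176 0.003 0.009
vertex -1.845 0.169 -0.516
vertex -2.408 1.233 -0.142
endloop
endfacet
facet normal -0.160 -0.907 -0.388
outer loop
vertex -1.845 0.169 -0.516
vertex -2.572 0.307 -0.538
vertex -2.062 0.439 -1.057
endloop
endfacet
facet normal 0.864 0.493 -0.101
outer loop
vertex -1.845 0.169 -0.516
vertex -2.062 0.439 -1.057
vertex -2.408 1.233 -0.142
endloop
endfacet
facet normal -0.546 -0.698 -0.462
outer loop
vertex 0.838 -3.469 2.045
vertex 0.381 -2.7 1.423
vertex 1.263 -3.335 1.34
endloop
endfacet
facet normal 0.857 -0.177 0.483
outer loop
vertex 0.838 -3.469 2.045
vertex 1.263 -3.335 1.34
vertex 1.179 -1.68 2.097
endloop
endfacet
facet normal -0.547 -0.699 -0.462
outer loop
vertex 1.263 -3.335 1.34
vertex 0.381 -2.7 1.423
vertex 1.171 -2.829 0.683
endloop
endfacet
facet normal 0.994 0.084 -0.074
outer loop
vertex 1.263 -3.335 1.34
vertex 1.171 -2.829 0.683
vertex 1.179 -1.68 2.097
endloop
endfacet
facet normal -0.547 -0.698 -0.462
outer loop
vertex 1.171 -2.829 0.683
vertex 0.381 -2.7 1.423
vertex 0.617 -2.247 0.46
endloop
endfacet
facet normal 0.730 0.529 -0.434
outer loop
vertex 1.171 -2.829 0.683
vertex 0.617 -2.247 0.46
vertex 1.179 -1.68 2.097
endloop
endfacet
facet normal -0.546 -0.699 -0.462
outer loop
vertex 0.617 -2.247 0.46
vertex 0.381 -2.7 1.423
vertex -0.076 -1.931 0.8
endloop
endfacet
facet normal 0.219 0.896 -0.386
outer loop
vertex 0.617 -2.247 0.46
vertex -0.076 -1.931 0.8
vertex 1.179 -1.68 2.097
endloop
endfacet
facet normal -0.547 -0.699 -0.461
outer loop
vertex -0.076 -1.931 0.8
vertex 0.381 -2.7 1.423
vertex -0.501 -2.064 1.505
endloop
endfacet
facet normal -0.236 0.971 0.041
outer loop
vertex -0.076 -1.931 0.8
vertex -0.501 -2.064 1.505
vertex 1.179 -1.68 2.097
endloop
endfacet
facet normal -0.547 -0.698 -0.462
outer loop
vertex -0.501 -2.064 1.505
vertex 0.381 -2.7 1.423
vertex -0.409 -2.571 2.162
endloop
endfacet
facet normal -0.373 0.709 0.599
outer loop
vertex -0.501 -2.064 1.505
vertex -0.409 -2.571 2.162
vertex 1.179 -1.68 2.097
endloop
endfacet
facet normal -0.546 -0.699 -0.462
outer loop
vertex -0.409 -2.571 2.162
vertex 0.381 -2.7 1.423
vertex 0.145 -3.152 2.386
endloop
endfacet
facet normal -0.109 0.265 0.958
outer loop
vertex -0.409 -2.571 2.162
vertex 0.145 -3.152 2.386
vertex 1.179 -1.68 2.097
endloop
endfacet
facet normal -0.547 -0.698 -0.462
outer loop
vertex 0.145 -3.152 2.386
vertex 0.381 -2.7 1.423
vertex 0.838 -3.469 2.045
endloop
endfacet
facet normal 0.401 -0.103 0.910
outer loop
vertex 0.145 -3.152 2.386
vertex 0.838 -3.469 2.045
vertex 1.179 -1.68 2.097
endloop
endfacet
facet normal -0.330 -0.719 -0.612
outer loop
vertex 3.459 2.882 2.604
vertex 3.188 2.598 3.084
vertex 2.874 3.021 2.756
endloop
endfacet
facet normal 0.068 0.853 -0.517
outer loop
vertex 3.459 2.882 2.604
vertex 2.874 3.021 2.756
vertex 3.712 3.742 4.056
endloop
endfacet
facet normal -0.331 -0.719 -0.611
outer loop
vertex 2.874 3.021 2.756
vertex 3.188 2.598 3.084
vertex 2.603 2.738 3.236
endloop
endfacet
facet normal -0.687 0.726 0.040
outer loop
vertex 2.874 3.021 2.756
vertex 2.603 2.738 3.236
vertex 3.712 3.742 4.056
endloop
endfacet
facet normal -0.331 -0.719 -0.611
outer loop
vertex 2.603 2.738 3.236
vertex 3.188 2.598 3.084
vertex 2.916 2.315 3.564
endloop
endfacet
facet normal -0.650 0.103 0.753
outer loop
vertex 2.603 2.738 3.236
vertex 2.916 2.315 3.564
vertex 3.712 3.742 4.056
endloop
endfacet
facet normal -0.330 -0.720 -0.611
outer loop
vertex 2.916 2.315 3.564
vertex 3.188 2.598 3.084
vertex 3.501 2.176 3.412
endloop
endfacet
facet normal 0.143 -0.393 0.908
outer loop
vertex 2.916 2.315 3.564
vertex 3.501 2.176 3.412
vertex 3.712 3.742 4.056
endloop
endfacet
facet normal -0.330 -0.720 -0.611
outer loop
vertex 3.501 2.176 3.412
vertex 3.188 2.598 3.084
vertex 3.772 2.459 2.932
endloop
endfacet
facet normal 0.898 -0.265 0.351
outer loop
vertex 3.501 2.176 3.412
vertex 3.772 2.459 2.932
vertex 3.712 3.742 4.056
endloop
endfacet
facet normal -0.330 -0.719 -0.612
outer loop
vertex 3.772 2.459 2.932
vertex 3.188 2.598 3.084
vertex 3.459 2.882 2.604
endloop
endfacet
facet normal 0.861 0.357 -0.362
outer loop
vertex 3.772 2.459 2.932
vertex 3.459 2.882 2.604
vertex 3.712 3.742 4.056
endloop
endfacet

endsolid


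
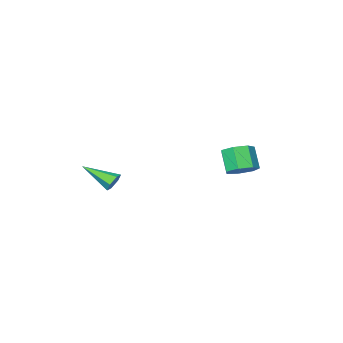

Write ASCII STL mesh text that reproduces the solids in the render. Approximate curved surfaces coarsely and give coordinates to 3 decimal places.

solid 
facet normal 0.187 0.566 -0.803
outer loop
vertex -3.463 2.002 -2.72
vertex -3.875 2.565 -2.419
vertex -3.131 2.428 -2.342
endloop
endfacet
facet normal 0.843 -0.513 -0.163
outer loop
vertex -3.463 2.002 -2.72
vertex -3.131 2.428 -2.342
vertex -3.694 1.311 -1.741
endloop
endfacet
facet normal 0.843 -0.513 -0.163
outer loop
vertex -3.694 1.311 -1.741
vertex -3.131 2.428 -2.342
vertex -3.362 1.737 -1.363
endloop
endfacet
facet normal -0.189 -0.565 0.803
outer loop
vertex -3.694 1.311 -1.741
vertex -3.362 1.737 -1.363
vertex -4.105 1.875 -1.441
endloop
endfacet
facet normal 0.187 0.566 -0.803
outer loop
vertex -3.131 2.428 -2.342
vertex -3.875 2.565 -2.419
vertex -3.359 2.957 -2.022
endloop
endfacet
facet normal 0.919 0.186 0.348
outer loop
vertex -3.131 2.428 -2.342
vertex -3.359 2.957 -2.022
vertex -3.362 1.737 -1.363
endloop
endfacet
facet normal 0.919 0.186 0.348
outer loop
vertex -3.362 1.737 -1.363
vertex -3.359 2.957 -2.022
vertex -3.59 2.267 -1.043
endloop
endfacet
facet normal -0.189 -0.566 0.802
outer loop
vertex -3.362 1.737 -1.363
vertex -3.59 2.267 -1.043
vertex -4.105 1.875 -1.441
endloop
endfacet
facet normal 0.188 0.566 -0.803
outer loop
vertex -3.359 2.957 -2.022
vertex -3.875 2.565 -2.419
vertex -3.976 3.192 -2.001
endloop
endfacet
facet normal 0.304 0.744 0.596
outer loop
vertex -3.359 2.957 -2.022
vertex -3.976 3.192 -2.001
vertex -3.59 2.267 -1.043
endloop
endfacet
facet normal 0.303 0.744 0.596
outer loop
vertex -3.59 2.267 -1.043
vertex -3.976 3.192 -2.001
vertex -4.206 2.501 -1.022
endloop
endfacet
facet normal -0.188 -0.567 0.802
outer loop
vertex -3.59 2.267 -1.043
vertex -4.206 2.501 -1.022
vertex -4.105 1.875 -1.441
endloop
endfacet
facet normal 0.190 0.566 -0.802
outer loop
vertex -3.976 3.192 -2.001
vertex -3.875 2.565 -2.419
vertex -4.516 2.955 -2.296
endloop
endfacet
facet normal -0.542 0.741 0.396
outer loop
vertex -3.976 3.192 -2.001
vertex -4.516 2.955 -2.296
vertex -4.206 2.501 -1.022
endloop
endfacet
facet normal -0.542 0.741 0.396
outer loop
vertex -4.206 2.501 -1.022
vertex -4.516 2.955 -2.296
vertex -4.746 2.264 -1.317
endloop
endfacet
facet normal -0.189 -0.567 0.802
outer loop
vertex -4.206 2.501 -1.022
vertex -4.746 2.264 -1.317
vertex -4.105 1.875 -1.441
endloop
endfacet
facet normal 0.190 0.565 -0.803
outer loop
vertex -4.516 2.955 -2.296
vertex -3.875 2.565 -2.419
vertex -4.573 2.424 -2.683
endloop
endfacet
facet normal -0.978 0.180 -0.103
outer loop
vertex -4.516 2.955 -2.296
vertex -4.573 2.424 -2.683
vertex -4.746 2.264 -1.317
endloop
endfacet
facet normal -0.978 0.182 -0.103
outer loop
vertex -4.746 2.264 -1.317
vertex -4.573 2.424 -2.683
vertex -4.804 1.733 -1.705
endloop
endfacet
facet normal -0.188 -0.566 0.803
outer loop
vertex -4.746 2.264 -1.317
vertex -4.804 1.733 -1.705
vertex -4.105 1.875 -1.441
endloop
endfacet
facet normal 0.189 0.566 -0.802
outer loop
vertex -4.573 2.424 -2.683
vertex -3.875 2.565 -2.419
vertex -4.105 2.0 -2.872
endloop
endfacet
facet normal -0.678 -0.515 -0.524
outer loop
vertex -4.573 2.424 -2.683
vertex -4.105 2.0 -2.872
vertex -4.804 1.733 -1.705
endloop
endfacet
facet normal -0.678 -0.516 -0.524
outer loop
vertex -4.804 1.733 -1.705
vertex -4.105 2.0 -2.872
vertex -4.335 1.309 -1.894
endloop
endfacet
facet normal -0.188 -0.566 0.803
outer loop
vertex -4.804 1.733 -1.705
vertex -4.335 1.309 -1.894
vertex -4.105 1.875 -1.441
endloop
endfacet
facet normal 0.188 0.567 -0.802
outer loop
vertex -4.105 2.0 -2.872
vertex -3.875 2.565 -2.419
vertex -3.463 2.002 -2.72
endloop
endfacet
facet normal 0.133 -0.824 -0.551
outer loop
vertex -4.105 2.0 -2.872
vertex -3.463 2.002 -2.72
vertex -4.335 1.309 -1.894
endloop
endfacet
facet normal 0.134 -0.824 -0.550
outer loop
vertex -4.335 1.309 -1.894
vertex -3.463 2.002 -2.72
vertex -3.694 1.311 -1.741
endloop
endfacet
facet normal -0.190 -0.565 0.803
outer loop
vertex -4.335 1.309 -1.894
vertex -3.694 1.311 -1.741
vertex -4.105 1.875 -1.441
endloop
endfacet
facet normal -0.481 0.767 -0.425
outer loop
vertex 1.914 0.87 -2.69
vertex 1.538 0.824 -2.348
vertex 1.936 1.128 -2.25
endloop
endfacet
facet normal 0.971 0.182 -0.155
outer loop
vertex 1.914 0.87 -2.69
vertex 1.936 1.128 -2.25
vertex 2.322 -0.424 -1.652
endloop
endfacet
facet normal -0.480 0.766 -0.427
outer loop
vertex 1.936 1.128 -2.25
vertex 1.538 0.824 -2.348
vertex 1.559 1.082 -1.909
endloop
endfacet
facet normal 0.582 0.414 0.700
outer loop
vertex 1.936 1.128 -2.25
vertex 1.559 1.082 -1.909
vertex 2.322 -0.424 -1.652
endloop
endfacet
facet normal -0.481 0.766 -0.427
outer loop
vertex 1.559 1.082 -1.909
vertex 1.538 0.824 -2.348
vertex 1.162 0.778 -2.007
endloop
endfacet
facet normal -0.262 0.032 0.964
outer loop
vertex 1.559 1.082 -1.909
vertex 1.162 0.778 -2.007
vertex 2.322 -0.424 -1.652
endloop
endfacet
facet normal -0.481 0.766 -0.427
outer loop
vertex 1.162 0.778 -2.007
vertex 1.538 0.824 -2.348
vertex 1.141 0.52 -2.446
endloop
endfacet
facet normal -0.720 -0.583 0.377
outer loop
vertex 1.162 0.778 -2.007
vertex 1.141 0.52 -2.446
vertex 2.322 -0.424 -1.652
endloop
endfacet
facet normal -0.480 0.765 -0.429
outer loop
vertex 1.141 0.52 -2.446
vertex 1.538 0.824 -2.348
vertex 1.517 0.565 -2.787
endloop
endfacet
facet normal -0.333 -0.815 -0.474
outer loop
vertex 1.141 0.52 -2.446
vertex 1.517 0.565 -2.787
vertex 2.322 -0.424 -1.652
endloop
endfacet
facet normal -0.483 0.764 -0.428
outer loop
vertex 1.517 0.565 -2.787
vertex 1.538 0.824 -2.348
vertex 1.914 0.87 -2.69
endloop
endfacet
facet normal 0.513 -0.433 -0.741
outer loop
vertex 1.517 0.565 -2.787
vertex 1.914 0.87 -2.69
vertex 2.322 -0.424 -1.652
endloop
endfacet

endsolid


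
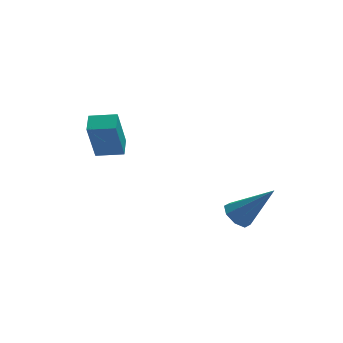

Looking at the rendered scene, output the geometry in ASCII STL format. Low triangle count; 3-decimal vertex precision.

solid 
facet normal -0.962 0.239 -0.132
outer loop
vertex -2.496 2.592 1.618
vertex -2.308 3.495 1.885
vertex -2.094 3.104 -0.39
endloop
endfacet
facet normal -0.196 -0.940 -0.279
outer loop
vertex -0.892 2.805 -0.225
vertex -2.496 2.592 1.618
vertex -2.094 3.104 -0.39
endloop
endfacet
facet normal -0.962 0.239 -0.132
outer loop
vertex -2.094 3.104 -0.39
vertex -2.308 3.495 1.885
vertex -1.907 4.006 -0.122
endloop
endfacet
facet normal 0.191 0.243 -0.951
outer loop
vertex -1.907 4.006 -0.122
vertex -0.892 2.805 -0.225
vertex -2.094 3.104 -0.39
endloop
endfacet
facet normal -0.191 -0.242 0.951
outer loop
vertex -2.496 2.592 1.618
vertex -1.106 3.196 2.05
vertex -2.308 3.495 1.885
endloop
endfacet
facet normal -0.195 -0.940 -0.278
outer loop
vertex -1.293 2.294 1.782
vertex -2.496 2.592 1.618
vertex -0.892 2.805 -0.225
endloop
endfacet
facet normal -0.190 -0.243 0.951
outer loop
vertex -1.293 2.294 1.782
vertex -1.106 3.196 2.05
vertex -2.496 2.592 1.618
endloop
endfacet
facet normal 0.196 0.940 0.279
outer loop
vertex -2.308 3.495 1.885
vertex -1.106 3.196 2.05
vertex -1.907 4.006 -0.122
endloop
endfacet
facet normal 0.190 0.242 -0.952
outer loop
vertex -0.704 3.708 0.042
vertex -0.892 2.805 -0.225
vertex -1.907 4.006 -0.122
endloop
endfacet
facet normal 0.195 0.940 0.279
outer loop
vertex -1.907 4.006 -0.122
vertex -1.106 3.196 2.05
vertex -0.704 3.708 0.042
endloop
endfacet
facet normal 0.962 -0.239 0.131
outer loop
vertex -0.704 3.708 0.042
vertex -1.293 2.294 1.782
vertex -0.892 2.805 -0.225
endloop
endfacet
facet normal 0.962 -0.239 0.132
outer loop
vertex -1.106 3.196 2.05
vertex -1.293 2.294 1.782
vertex -0.704 3.708 0.042
endloop
endfacet
facet normal -0.641 0.186 -0.745
outer loop
vertex 3.545 -2.414 -1.481
vertex 3.038 -2.216 -0.995
vertex 3.565 -1.869 -1.362
endloop
endfacet
facet normal 0.921 0.050 -0.386
outer loop
vertex 3.545 -2.414 -1.481
vertex 3.565 -1.869 -1.362
vertex 4.442 -2.624 0.635
endloop
endfacet
facet normal -0.641 0.186 -0.745
outer loop
vertex 3.565 -1.869 -1.362
vertex 3.038 -2.216 -0.995
vertex 3.276 -1.527 -1.028
endloop
endfacet
facet normal 0.731 0.680 -0.064
outer loop
vertex 3.565 -1.869 -1.362
vertex 3.276 -1.527 -1.028
vertex 4.442 -2.624 0.635
endloop
endfacet
facet normal -0.642 0.186 -0.744
outer loop
vertex 3.276 -1.527 -1.028
vertex 3.038 -2.216 -0.995
vertex 2.848 -1.588 -0.674
endloop
endfacet
facet normal 0.224 0.878 0.422
outer loop
vertex 3.276 -1.527 -1.028
vertex 2.848 -1.588 -0.674
vertex 4.442 -2.624 0.635
endloop
endfacet
facet normal -0.641 0.187 -0.745
outer loop
vertex 2.848 -1.588 -0.674
vertex 3.038 -2.216 -0.995
vertex 2.531 -2.017 -0.509
endloop
endfacet
facet normal -0.305 0.530 0.791
outer loop
vertex 2.848 -1.588 -0.674
vertex 2.531 -2.017 -0.509
vertex 4.442 -2.624 0.635
endloop
endfacet
facet normal -0.641 0.186 -0.745
outer loop
vertex 2.531 -2.017 -0.509
vertex 3.038 -2.216 -0.995
vertex 2.511 -2.563 -0.628
endloop
endfacet
facet normal -0.544 -0.160 0.824
outer loop
vertex 2.531 -2.017 -0.509
vertex 2.511 -2.563 -0.628
vertex 4.442 -2.624 0.635
endloop
endfacet
facet normal -0.641 0.187 -0.744
outer loop
vertex 2.511 -2.563 -0.628
vertex 3.038 -2.216 -0.995
vertex 2.8 -2.905 -0.963
endloop
endfacet
facet normal -0.353 -0.790 0.502
outer loop
vertex 2.511 -2.563 -0.628
vertex 2.8 -2.905 -0.963
vertex 4.442 -2.624 0.635
endloop
endfacet
facet normal -0.641 0.187 -0.744
outer loop
vertex 2.8 -2.905 -0.963
vertex 3.038 -2.216 -0.995
vertex 3.228 -2.843 -1.316
endloop
endfacet
facet normal 0.155 -0.988 0.014
outer loop
vertex 2.8 -2.905 -0.963
vertex 3.228 -2.843 -1.316
vertex 4.442 -2.624 0.635
endloop
endfacet
facet normal -0.641 0.187 -0.745
outer loop
vertex 3.228 -2.843 -1.316
vertex 3.038 -2.216 -0.995
vertex 3.545 -2.414 -1.481
endloop
endfacet
facet normal 0.683 -0.640 -0.353
outer loop
vertex 3.228 -2.843 -1.316
vertex 3.545 -2.414 -1.481
vertex 4.442 -2.624 0.635
endloop
endfacet

endsolid


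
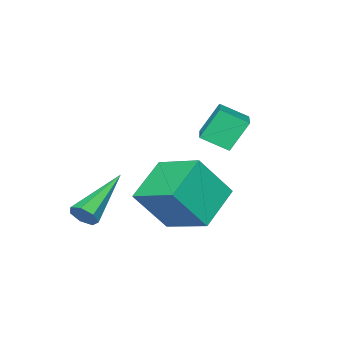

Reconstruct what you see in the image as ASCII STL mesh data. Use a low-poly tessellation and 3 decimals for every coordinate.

solid 
facet normal -0.495 0.318 -0.809
outer loop
vertex 1.228 -1.352 -2.336
vertex 1.221 0.284 -1.688
vertex 2.714 -1.035 -3.12
endloop
endfacet
facet normal 0.004 -0.930 -0.368
outer loop
vertex 3.599 -1.604 -1.672
vertex 1.228 -1.352 -2.336
vertex 2.714 -1.035 -3.12
endloop
endfacet
facet normal -0.495 0.318 -0.809
outer loop
vertex 2.714 -1.035 -3.12
vertex 1.221 0.284 -1.688
vertex 2.707 0.602 -2.472
endloop
endfacet
facet normal 0.869 0.185 -0.458
outer loop
vertex 2.707 0.602 -2.472
vertex 3.599 -1.604 -1.672
vertex 2.714 -1.035 -3.12
endloop
endfacet
facet normal -0.869 -0.185 0.458
outer loop
vertex 1.228 -1.352 -2.336
vertex 2.106 -0.285 -0.24
vertex 1.221 0.284 -1.688
endloop
endfacet
facet normal 0.004 -0.930 -0.369
outer loop
vertex 2.113 -1.922 -0.888
vertex 1.228 -1.352 -2.336
vertex 3.599 -1.604 -1.672
endloop
endfacet
facet normal -0.869 -0.185 0.458
outer loop
vertex 2.113 -1.922 -0.888
vertex 2.106 -0.285 -0.24
vertex 1.228 -1.352 -2.336
endloop
endfacet
facet normal -0.005 0.930 0.368
outer loop
vertex 1.221 0.284 -1.688
vertex 2.106 -0.285 -0.24
vertex 2.707 0.602 -2.472
endloop
endfacet
facet normal 0.869 0.185 -0.458
outer loop
vertex 3.592 0.032 -1.024
vertex 3.599 -1.604 -1.672
vertex 2.707 0.602 -2.472
endloop
endfacet
facet normal -0.004 0.930 0.368
outer loop
vertex 2.707 0.602 -2.472
vertex 2.106 -0.285 -0.24
vertex 3.592 0.032 -1.024
endloop
endfacet
facet normal 0.495 -0.318 0.809
outer loop
vertex 3.592 0.032 -1.024
vertex 2.113 -1.922 -0.888
vertex 3.599 -1.604 -1.672
endloop
endfacet
facet normal 0.495 -0.318 0.809
outer loop
vertex 2.106 -0.285 -0.24
vertex 2.113 -1.922 -0.888
vertex 3.592 0.032 -1.024
endloop
endfacet
facet normal -0.478 0.223 0.850
outer loop
vertex -0.332 -1.65 0.879
vertex 0.556 -0.85 1.168
vertex -0.858 -0.888 0.383
endloop
endfacet
facet normal -0.722 -0.651 -0.234
outer loop
vertex -0.256 -1.17 -0.688
vertex -0.332 -1.65 0.879
vertex -0.858 -0.888 0.383
endloop
endfacet
facet normal -0.478 0.224 0.849
outer loop
vertex -0.858 -0.888 0.383
vertex 0.556 -0.85 1.168
vertex 0.03 -0.088 0.671
endloop
endfacet
facet normal -0.500 0.726 -0.472
outer loop
vertex 0.03 -0.088 0.671
vertex -0.256 -1.17 -0.688
vertex -0.858 -0.888 0.383
endloop
endfacet
facet normal 0.500 -0.726 0.472
outer loop
vertex -0.332 -1.65 0.879
vertex 1.158 -1.132 0.097
vertex 0.556 -0.85 1.168
endloop
endfacet
facet normal -0.722 -0.651 -0.234
outer loop
vertex 0.27 -1.932 -0.191
vertex -0.332 -1.65 0.879
vertex -0.256 -1.17 -0.688
endloop
endfacet
facet normal 0.500 -0.725 0.473
outer loop
vertex 0.27 -1.932 -0.191
vertex 1.158 -1.132 0.097
vertex -0.332 -1.65 0.879
endloop
endfacet
facet normal 0.722 0.651 0.234
outer loop
vertex 0.556 -0.85 1.168
vertex 1.158 -1.132 0.097
vertex 0.03 -0.088 0.671
endloop
endfacet
facet normal -0.500 0.726 -0.473
outer loop
vertex 0.632 -0.37 -0.399
vertex -0.256 -1.17 -0.688
vertex 0.03 -0.088 0.671
endloop
endfacet
facet normal 0.722 0.651 0.235
outer loop
vertex 0.03 -0.088 0.671
vertex 1.158 -1.132 0.097
vertex 0.632 -0.37 -0.399
endloop
endfacet
facet normal 0.478 -0.224 -0.849
outer loop
vertex 0.632 -0.37 -0.399
vertex 0.27 -1.932 -0.191
vertex -0.256 -1.17 -0.688
endloop
endfacet
facet normal 0.477 -0.224 -0.850
outer loop
vertex 1.158 -1.132 0.097
vertex 0.27 -1.932 -0.191
vertex 0.632 -0.37 -0.399
endloop
endfacet
facet normal 0.888 0.148 -0.435
outer loop
vertex 4.252 -3.607 -2.633
vertex 4.028 -3.269 -2.975
vertex 4.243 -3.166 -2.501
endloop
endfacet
facet normal 0.259 -0.272 0.927
outer loop
vertex 4.252 -3.607 -2.633
vertex 4.243 -3.166 -2.501
vertex 2.092 -3.591 -2.025
endloop
endfacet
facet normal 0.888 0.149 -0.435
outer loop
vertex 4.243 -3.166 -2.501
vertex 4.028 -3.269 -2.975
vertex 4.072 -2.803 -2.726
endloop
endfacet
facet normal 0.075 0.551 0.831
outer loop
vertex 4.243 -3.166 -2.501
vertex 4.072 -2.803 -2.726
vertex 2.092 -3.591 -2.025
endloop
endfacet
facet normal 0.888 0.149 -0.435
outer loop
vertex 4.072 -2.803 -2.726
vertex 4.028 -3.269 -2.975
vertex 3.868 -2.79 -3.138
endloop
endfacet
facet normal -0.307 0.934 0.182
outer loop
vertex 4.072 -2.803 -2.726
vertex 3.868 -2.79 -3.138
vertex 2.092 -3.591 -2.025
endloop
endfacet
facet normal 0.888 0.148 -0.436
outer loop
vertex 3.868 -2.79 -3.138
vertex 4.028 -3.269 -2.975
vertex 3.784 -3.138 -3.427
endloop
endfacet
facet normal -0.603 0.591 -0.536
outer loop
vertex 3.868 -2.79 -3.138
vertex 3.784 -3.138 -3.427
vertex 2.092 -3.591 -2.025
endloop
endfacet
facet normal 0.888 0.149 -0.436
outer loop
vertex 3.784 -3.138 -3.427
vertex 4.028 -3.269 -2.975
vertex 3.884 -3.584 -3.376
endloop
endfacet
facet normal -0.587 -0.221 -0.779
outer loop
vertex 3.784 -3.138 -3.427
vertex 3.884 -3.584 -3.376
vertex 2.092 -3.591 -2.025
endloop
endfacet
facet normal 0.888 0.148 -0.435
outer loop
vertex 3.884 -3.584 -3.376
vertex 4.028 -3.269 -2.975
vertex 4.092 -3.793 -3.022
endloop
endfacet
facet normal -0.272 -0.890 -0.366
outer loop
vertex 3.884 -3.584 -3.376
vertex 4.092 -3.793 -3.022
vertex 2.092 -3.591 -2.025
endloop
endfacet
facet normal 0.888 0.148 -0.436
outer loop
vertex 4.092 -3.793 -3.022
vertex 4.028 -3.269 -2.975
vertex 4.252 -3.607 -2.633
endloop
endfacet
facet normal 0.104 -0.913 0.394
outer loop
vertex 4.092 -3.793 -3.022
vertex 4.252 -3.607 -2.633
vertex 2.092 -3.591 -2.025
endloop
endfacet

endsolid


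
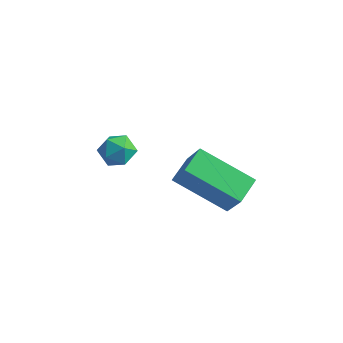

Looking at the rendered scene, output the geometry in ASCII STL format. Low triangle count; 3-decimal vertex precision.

solid 
facet normal -0.516 0.216 -0.829
outer loop
vertex 0.526 -2.27 -1.694
vertex 2.265 -1.811 -2.658
vertex 0.609 -3.21 -1.991
endloop
endfacet
facet normal -0.852 -0.225 0.472
outer loop
vertex 1.275 -3.489 -0.922
vertex 0.526 -2.27 -1.694
vertex 0.609 -3.21 -1.991
endloop
endfacet
facet normal -0.516 0.216 -0.829
outer loop
vertex 0.609 -3.21 -1.991
vertex 2.265 -1.811 -2.658
vertex 2.348 -2.752 -2.955
endloop
endfacet
facet normal 0.084 -0.950 -0.300
outer loop
vertex 2.348 -2.752 -2.955
vertex 1.275 -3.489 -0.922
vertex 0.609 -3.21 -1.991
endloop
endfacet
facet normal -0.084 0.950 0.300
outer loop
vertex 0.526 -2.27 -1.694
vertex 2.931 -2.09 -1.589
vertex 2.265 -1.811 -2.658
endloop
endfacet
facet normal -0.852 -0.224 0.473
outer loop
vertex 1.192 -2.548 -0.625
vertex 0.526 -2.27 -1.694
vertex 1.275 -3.489 -0.922
endloop
endfacet
facet normal -0.084 0.950 0.300
outer loop
vertex 1.192 -2.548 -0.625
vertex 2.931 -2.09 -1.589
vertex 0.526 -2.27 -1.694
endloop
endfacet
facet normal 0.852 0.224 -0.472
outer loop
vertex 2.265 -1.811 -2.658
vertex 2.931 -2.09 -1.589
vertex 2.348 -2.752 -2.955
endloop
endfacet
facet normal 0.085 -0.950 -0.300
outer loop
vertex 3.014 -3.03 -1.886
vertex 1.275 -3.489 -0.922
vertex 2.348 -2.752 -2.955
endloop
endfacet
facet normal 0.852 0.225 -0.473
outer loop
vertex 2.348 -2.752 -2.955
vertex 2.931 -2.09 -1.589
vertex 3.014 -3.03 -1.886
endloop
endfacet
facet normal 0.516 -0.216 0.829
outer loop
vertex 3.014 -3.03 -1.886
vertex 1.192 -2.548 -0.625
vertex 1.275 -3.489 -0.922
endloop
endfacet
facet normal 0.516 -0.216 0.829
outer loop
vertex 2.931 -2.09 -1.589
vertex 1.192 -2.548 -0.625
vertex 3.014 -3.03 -1.886
endloop
endfacet
facet normal -0.871 -0.133 0.472
outer loop
vertex -2.116 -2.731 -1.617
vertex -2.14 -3.365 -1.84
vertex -1.843 -3.226 -1.253
endloop
endfacet
facet normal -0.467 0.342 0.815
outer loop
vertex -2.116 -2.731 -1.617
vertex -1.843 -3.226 -1.253
vertex -1.522 -2.638 -1.316
endloop
endfacet
facet normal -0.320 0.876 0.361
outer loop
vertex -2.116 -2.731 -1.617
vertex -1.522 -2.638 -1.316
vertex -1.62 -2.415 -1.943
endloop
endfacet
facet normal -0.635 0.728 -0.260
outer loop
vertex -2.116 -2.731 -1.617
vertex -1.62 -2.415 -1.943
vertex -2.002 -2.864 -2.267
endloop
endfacet
facet normal -0.976 0.105 -0.193
outer loop
vertex -2.116 -2.731 -1.617
vertex -2.002 -2.864 -2.267
vertex -2.14 -3.365 -1.84
endloop
endfacet
facet normal 0.148 0.025 0.989
outer loop
vertex -1.522 -2.638 -1.316
vertex -1.843 -3.226 -1.253
vertex -1.178 -3.216 -1.353
endloop
endfacet
facet normal -0.507 -0.745 0.433
outer loop
vertex -1.843 -3.226 -1.253
vertex -2.14 -3.365 -1.84
vertex -1.56 -3.665 -1.677
endloop
endfacet
facet normal -0.676 -0.361 -0.642
outer loop
vertex -2.14 -3.365 -1.84
vertex -2.002 -2.864 -2.267
vertex -1.658 -3.442 -2.304
endloop
endfacet
facet normal -0.123 0.647 -0.752
outer loop
vertex -2.002 -2.864 -2.267
vertex -1.62 -2.415 -1.943
vertex -1.337 -2.854 -2.367
endloop
endfacet
facet normal 0.387 0.886 0.255
outer loop
vertex -1.62 -2.415 -1.943
vertex -1.522 -2.638 -1.316
vertex -1.04 -2.715 -1.78
endloop
endfacet
facet normal 0.635 -0.728 0.260
outer loop
vertex -1.064 -3.349 -2.003
vertex -1.178 -3.216 -1.353
vertex -1.56 -3.665 -1.677
endloop
endfacet
facet normal 0.320 -0.876 -0.361
outer loop
vertex -1.064 -3.349 -2.003
vertex -1.56 -3.665 -1.677
vertex -1.658 -3.442 -2.304
endloop
endfacet
facet normal 0.467 -0.342 -0.815
outer loop
vertex -1.064 -3.349 -2.003
vertex -1.658 -3.442 -2.304
vertex -1.337 -2.854 -2.367
endloop
endfacet
facet normal 0.871 0.133 -0.472
outer loop
vertex -1.064 -3.349 -2.003
vertex -1.337 -2.854 -2.367
vertex -1.04 -2.715 -1.78
endloop
endfacet
facet normal 0.976 -0.105 0.193
outer loop
vertex -1.064 -3.349 -2.003
vertex -1.04 -2.715 -1.78
vertex -1.178 -3.216 -1.353
endloop
endfacet
facet normal 0.123 -0.647 0.752
outer loop
vertex -1.56 -3.665 -1.677
vertex -1.178 -3.216 -1.353
vertex -1.843 -3.226 -1.253
endloop
endfacet
facet normal -0.387 -0.886 -0.255
outer loop
vertex -1.658 -3.442 -2.304
vertex -1.56 -3.665 -1.677
vertex -2.14 -3.365 -1.84
endloop
endfacet
facet normal -0.148 -0.025 -0.989
outer loop
vertex -1.337 -2.854 -2.367
vertex -1.658 -3.442 -2.304
vertex -2.002 -2.864 -2.267
endloop
endfacet
facet normal 0.507 0.745 -0.433
outer loop
vertex -1.04 -2.715 -1.78
vertex -1.337 -2.854 -2.367
vertex -1.62 -2.415 -1.943
endloop
endfacet
facet normal 0.676 0.361 0.642
outer loop
vertex -1.178 -3.216 -1.353
vertex -1.04 -2.715 -1.78
vertex -1.522 -2.638 -1.316
endloop
endfacet

endsolid
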